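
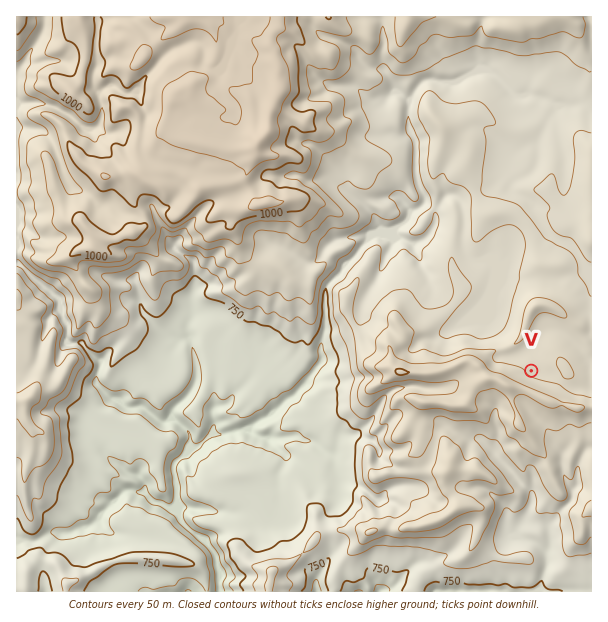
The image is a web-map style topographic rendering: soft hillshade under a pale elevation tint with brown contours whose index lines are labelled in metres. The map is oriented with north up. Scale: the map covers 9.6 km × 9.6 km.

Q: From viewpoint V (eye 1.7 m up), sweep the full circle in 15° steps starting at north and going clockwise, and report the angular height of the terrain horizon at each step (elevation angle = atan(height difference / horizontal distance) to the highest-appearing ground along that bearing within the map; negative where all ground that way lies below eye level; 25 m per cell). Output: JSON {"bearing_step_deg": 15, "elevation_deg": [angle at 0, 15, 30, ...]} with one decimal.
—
{"bearing_step_deg": 15, "elevation_deg": [1.5, 1.0, 0.3, -0.2, 0.2, 0.5, 0.6, 0.2, 2.0, 4.1, 7.0, 9.0, 10.4, 11.1, 11.3, 11.1, 10.8, 8.7, 5.2, 2.8, 1.6, 1.7, 0.9, 0.6]}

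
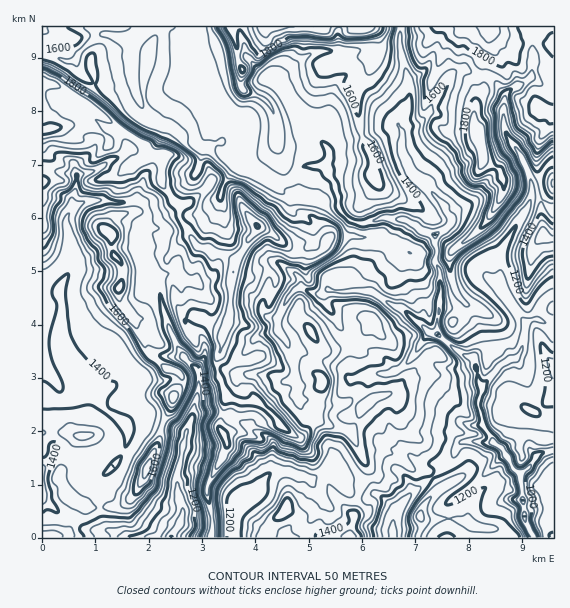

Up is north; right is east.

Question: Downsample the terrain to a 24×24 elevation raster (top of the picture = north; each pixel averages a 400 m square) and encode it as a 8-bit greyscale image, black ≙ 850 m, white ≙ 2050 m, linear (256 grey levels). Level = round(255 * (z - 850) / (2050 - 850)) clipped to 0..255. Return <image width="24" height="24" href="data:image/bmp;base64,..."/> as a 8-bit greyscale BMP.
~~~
<image width="24" height="24" href="data:image/bmp;base64,Qk12BgAAAAAAADYEAAAoAAAAGAAAABgAAAABAAgAAAAAAEACAAATCwAAEwsAAAABAAAAAAAAAAAAAAEBAQACAgIAAwMDAAQEBAAFBQUABgYGAAcHBwAICAgACQkJAAoKCgALCwsADAwMAA0NDQAODg4ADw8PABAQEAAREREAEhISABMTEwAUFBQAFRUVABYWFgAXFxcAGBgYABkZGQAaGhoAGxsbABwcHAAdHR0AHh4eAB8fHwAgICAAISEhACIiIgAjIyMAJCQkACUlJQAmJiYAJycnACgoKAApKSkAKioqACsrKwAsLCwALS0tAC4uLgAvLy8AMDAwADExMQAyMjIAMzMzADQ0NAA1NTUANjY2ADc3NwA4ODgAOTk5ADo6OgA7OzsAPDw8AD09PQA+Pj4APz8/AEBAQABBQUEAQkJCAENDQwBEREQARUVFAEZGRgBHR0cASEhIAElJSQBKSkoAS0tLAExMTABNTU0ATk5OAE9PTwBQUFAAUVFRAFJSUgBTU1MAVFRUAFVVVQBWVlYAV1dXAFhYWABZWVkAWlpaAFtbWwBcXFwAXV1dAF5eXgBfX18AYGBgAGFhYQBiYmIAY2NjAGRkZABlZWUAZmZmAGdnZwBoaGgAaWlpAGpqagBra2sAbGxsAG1tbQBubm4Ab29vAHBwcABxcXEAcnJyAHNzcwB0dHQAdXV1AHZ2dgB3d3cAeHh4AHl5eQB6enoAe3t7AHx8fAB9fX0Afn5+AH9/fwCAgIAAgYGBAIKCggCDg4MAhISEAIWFhQCGhoYAh4eHAIiIiACJiYkAioqKAIuLiwCMjIwAjY2NAI6OjgCPj48AkJCQAJGRkQCSkpIAk5OTAJSUlACVlZUAlpaWAJeXlwCYmJgAmZmZAJqamgCbm5sAnJycAJ2dnQCenp4An5+fAKCgoAChoaEAoqKiAKOjowCkpKQApaWlAKampgCnp6cAqKioAKmpqQCqqqoAq6urAKysrACtra0Arq6uAK+vrwCwsLAAsbGxALKysgCzs7MAtLS0ALW1tQC2trYAt7e3ALi4uAC5ubkAurq6ALu7uwC8vLwAvb29AL6+vgC/v78AwMDAAMHBwQDCwsIAw8PDAMTExADFxcUAxsbGAMfHxwDIyMgAycnJAMrKygDLy8sAzMzMAM3NzQDOzs4Az8/PANDQ0ADR0dEA0tLSANPT0wDU1NQA1dXVANbW1gDX19cA2NjYANnZ2QDa2toA29vbANzc3ADd3d0A3t7eAN/f3wDg4OAA4eHhAOLi4gDj4+MA5OTkAOXl5QDm5uYA5+fnAOjo6ADp6ekA6urqAOvr6wDs7OwA7e3tAO7u7gDv7+8A8PDwAPHx8QDy8vIA8/PzAPT09AD19fUA9vb2APf39wD4+PgA+fn5APr6+gD7+/sA/Pz8AP39/QD+/v4A////AIR8bGJWPC9yY1FsbG5xeE4uWVRSVVAqPXWCfoN+TzR5XkdXdGVha1g2UFVOTEAcP3l+d32gbT+Lb0xLW1ddX15RQ1NSSEEiQ3d6eHaYikh4r3RYXmxcZmxZU0lIRSghMXmDgXd8j0tuwaWQpJptem1iXlA+LSI2NXp9e3V2hmNwvbfAuZuLgHZuZ1JBKD9ERXR0dHZ6l5p2xMm9m5ePfn97a1dKKUJHSnZzdHZ5lKSJxrqnlpuTdnFwbF9JJzU9SnV0dnmLo4yl0cG3lJeRgHx1YWE+MTIyS3V2e4KnqKvF3cSjjZyNhYp+W0RVSUQ2QHd3hKO1pL/L2caZj5N7hYZjUU5mYU87O3Z6lL+qpbe61cOnjXxnaGRqaFVmUD9TRHt4kb2qp7G919Cwm5NvanF9fWNhQkJoYo58ocGnrb3T09u8vLSmgICFhGuBWUlvgp+IvsGorcXBud3ftaeog3x0ZGFwkmlbg6mJoKyptsu4rdizkI+Bgod6dGdpiaRgar+jt8G6zLu0p6CCfn94iJ6NbGmCo8GDdMW1w8/V17udiHp/gXh0hp96a3ibzr14e93b2dnTv56DfnqHh3p3iJJwdpK01paFqfLn4cydjoh8eXmIhHl7j4RvfKC70Y+wyOjhx5uLhX95e46OfYOFnI96g562xp28yd2yn5GKg315hqt/fpOcpKSLiamuvbmzwZ+XnY6Kh3x7kLyojJijqK2Wo7S6x8/GxKegkYqFhnx9qM3lzsnJzMidsMbS3dvJxw=="/>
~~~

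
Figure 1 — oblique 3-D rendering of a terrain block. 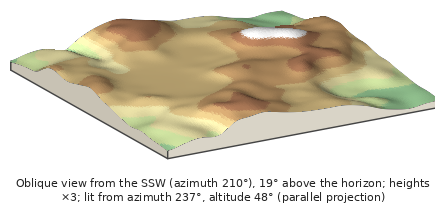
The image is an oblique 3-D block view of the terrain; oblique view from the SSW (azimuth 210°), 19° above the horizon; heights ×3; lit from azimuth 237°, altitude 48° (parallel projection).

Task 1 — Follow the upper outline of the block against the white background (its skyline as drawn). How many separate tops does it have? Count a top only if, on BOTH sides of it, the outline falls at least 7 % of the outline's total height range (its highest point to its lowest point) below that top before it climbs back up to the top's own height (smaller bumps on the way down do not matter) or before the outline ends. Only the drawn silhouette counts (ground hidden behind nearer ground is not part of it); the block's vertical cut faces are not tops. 1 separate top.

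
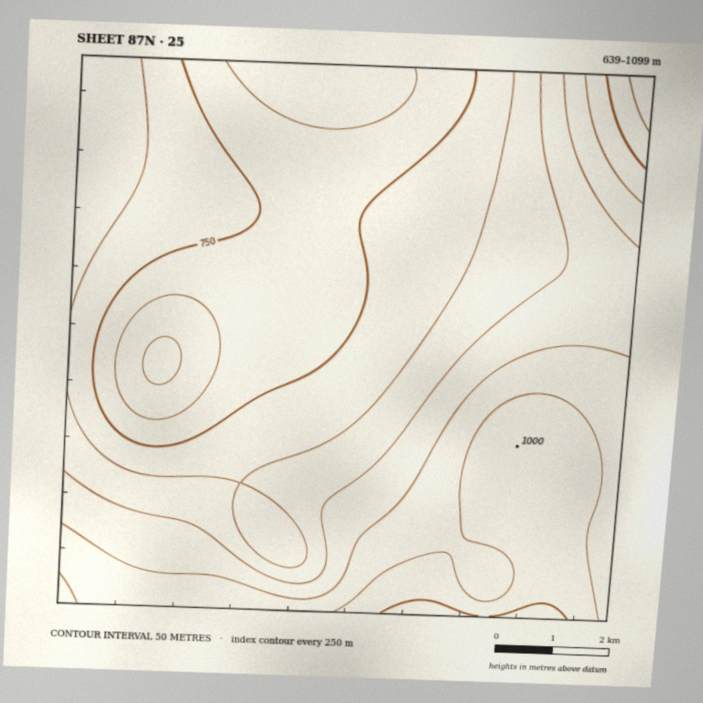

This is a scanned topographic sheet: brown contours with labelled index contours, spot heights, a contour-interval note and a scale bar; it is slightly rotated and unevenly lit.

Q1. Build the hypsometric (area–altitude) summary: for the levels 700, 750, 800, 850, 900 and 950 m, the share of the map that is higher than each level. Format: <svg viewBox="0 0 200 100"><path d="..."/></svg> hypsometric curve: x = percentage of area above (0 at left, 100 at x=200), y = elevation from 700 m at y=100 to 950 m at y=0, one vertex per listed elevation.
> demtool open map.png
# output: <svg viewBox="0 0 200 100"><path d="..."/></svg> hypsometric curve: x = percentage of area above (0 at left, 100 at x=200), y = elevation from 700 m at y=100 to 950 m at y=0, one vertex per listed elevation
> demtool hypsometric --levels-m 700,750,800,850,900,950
<svg viewBox="0 0 200 100"><path d="M188 100l-36-20-43-20-33-20-25-20-26-20"/></svg>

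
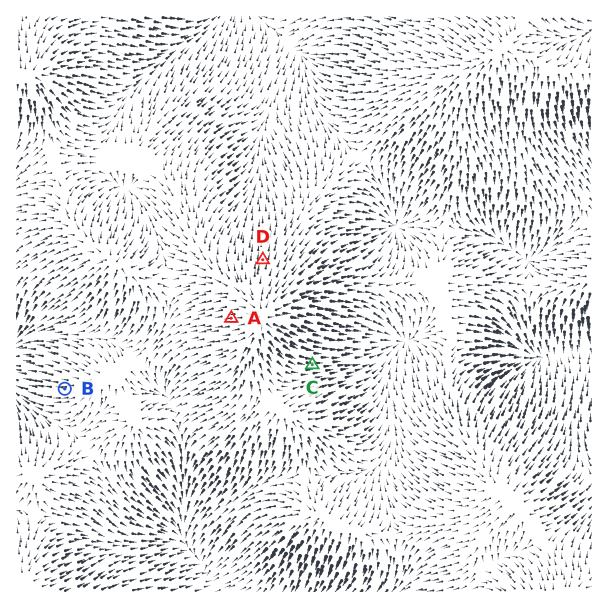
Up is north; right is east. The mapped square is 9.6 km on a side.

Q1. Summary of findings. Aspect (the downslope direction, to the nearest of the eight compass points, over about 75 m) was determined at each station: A W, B W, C E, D N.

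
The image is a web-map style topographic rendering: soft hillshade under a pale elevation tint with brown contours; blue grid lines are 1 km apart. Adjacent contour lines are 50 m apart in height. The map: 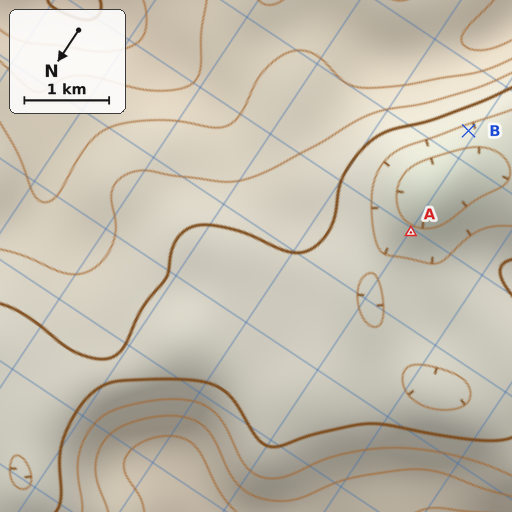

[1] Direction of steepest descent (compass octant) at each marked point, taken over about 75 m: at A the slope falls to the S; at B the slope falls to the NW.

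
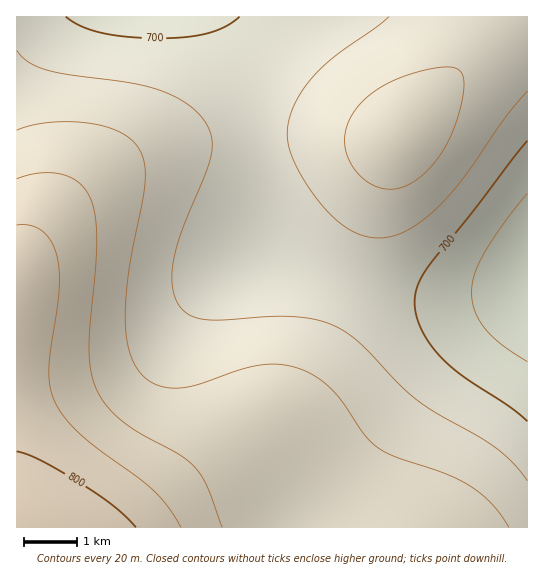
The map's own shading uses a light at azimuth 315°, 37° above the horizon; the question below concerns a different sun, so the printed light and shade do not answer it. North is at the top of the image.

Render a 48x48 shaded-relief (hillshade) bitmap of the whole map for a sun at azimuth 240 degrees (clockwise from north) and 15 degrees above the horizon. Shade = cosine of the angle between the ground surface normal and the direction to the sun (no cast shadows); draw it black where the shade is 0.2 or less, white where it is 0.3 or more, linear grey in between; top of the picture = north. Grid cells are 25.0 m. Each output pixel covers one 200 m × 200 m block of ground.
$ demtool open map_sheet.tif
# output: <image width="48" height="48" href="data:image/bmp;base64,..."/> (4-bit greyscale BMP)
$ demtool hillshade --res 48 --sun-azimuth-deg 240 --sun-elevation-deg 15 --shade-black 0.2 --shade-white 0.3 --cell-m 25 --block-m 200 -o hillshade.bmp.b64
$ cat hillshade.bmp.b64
<image width="48" height="48" href="data:image/bmp;base64,Qk32BAAAAAAAAHYAAAAoAAAAMAAAADAAAAABAAQAAAAAAIAEAAATCwAAEwsAABAAAAAAAAAAAAAAABEREQAiIiIAMzMzAERERABVVVUAZmZmAHd3dwCIiIgAmZmZAKqqqgC7u7sAzMzMAN3d3QDu7u4A////AIiId3ZmVVVFVVVmd4iZmqqpmZiId3dmVYiHd2ZlVVVVVVZneImZmaqZmZiId3ZmVYh3dmZVVVVVVWZ3eImZmZmZmYiHd3ZmVYd3ZmVVVVVVZmd3iJmZmZmZmIiHd2ZlVXd2ZlVVVVVWZnd4iJmZmZmZiIh3dmZlVXd2ZlVVVVVmZ3eIiZmZmZmIiId3dmZlVXdmZVVVVVZmd3iImZmZmYiIh3d3ZmZlVXdmVVVVVWZnd4iJmZmZiIiHd3d2ZmZVVXdmVVVVVWZ3eIiZmZmIiIh3d3dmZmZVVXdmVVVVVmZ3iImZmZiIiHd3d2ZmZmZlVXdmVVVVVmd4iImZmYiId3d2ZmZmZmZlVXdmVVVVZmd4iJmZmIiHd3ZmZmZmZmZmZndmVVVVZnd4iJmZiIh3d2ZmZmZmZmZmZndmZVVVZnd4iIiIiId3ZmZmZmZmZmZmZndmZVVVZnd4iIiIiHd3ZmZmZmZmZmZmZndmZVVVZnd4iIiIiHd2ZmZmZmZmZmZmZndmZVVVZnd4iIiIh3d2ZmZmZmZmZmZmZndmZVVVZmd3iIiIh3d3ZmZmZmZmZmZmZ3dmZVVVZmd3eIiId3d3d3dmZmZmZmZmd3dmVVVVVmd3d4iId3d3d3d3d2ZmZmZnd3dmVVVVVmZ3d3iId3d3d3d3d3dmZmZnd3dmVVVVVmZ3d3eIiIiIiIiId3d2ZmZ3d3dmVVVVVmZ3d3eIiIiIiIiIiHd3d3d3d3dmVVVVVmZ3d3iIiIiZmZmZiId3d3d3eHdmVVVVVmZ3d3iIiJmZmqqZmYh3d3d3eHdmVVVVVmZ3d3iIiZmqqqqqmZiHd3d3eHdmZVVVZmZ3d4iImZqqu7uqqZiHd3d3eHdmZlVWZmZ3d4iJmaq7u7u6qpiId3d3eHd2ZmZmZmZ3d4iJmqq7u7u7qpmId3d3d3d2ZmZmZmZ3d4iJmqu7zMy7upmId3d3d3d3ZmZmZmd3d4iJmqu8zMzLupmId3d3d4d3dmZmZmd3d4iJmru8zMzLupmId3d3d4h3d3ZmZmd3d4iJmrvMzMzLupmHd3d3d4h3d3d3Z3d3d4iJmrvMzMy7qpiHd3d3d4iHd3d3d3d3d4iJmru8zMy7qpiHd3d3d4iHd3d3d3d3d3iJmqu7zMu7qZiHd3d3d4iHd3d3d2Z3d3iJmqu7u7u6qZh3d3d3d4iHd3d3dmZ3d3iImaq7u7uqmYh3d3d3d4iHd3d3dmZ3d3iImaqru6qqmYh3d3d3d4h3d3d3d2d3d3iImaqqqqqpmYiHd3d3d4d3d3d3d3d3d3iImZqqqqqZmYiId3d3eHd3d3d3d3d3d4iImZqqqqmZmYiIiIiIiHd3d3d3d3d3d4iImZmqqZmZmYiIiIiIiHd3d3d3d3d3eIiJmZmZmZmZmZiIiIiIiHd3d3d3d3d3iIiJmZmZmZmZmZmZmYiIiGZmZ3d3d3d4iIiZmZmZmZmZmZmZmZmIiGZmZnd3d3eIiImZmZmZmZmZmZmZmZmYiGZmZnd3d3iIiJmZmZmZmZmZmZmZmZmYiA=="/>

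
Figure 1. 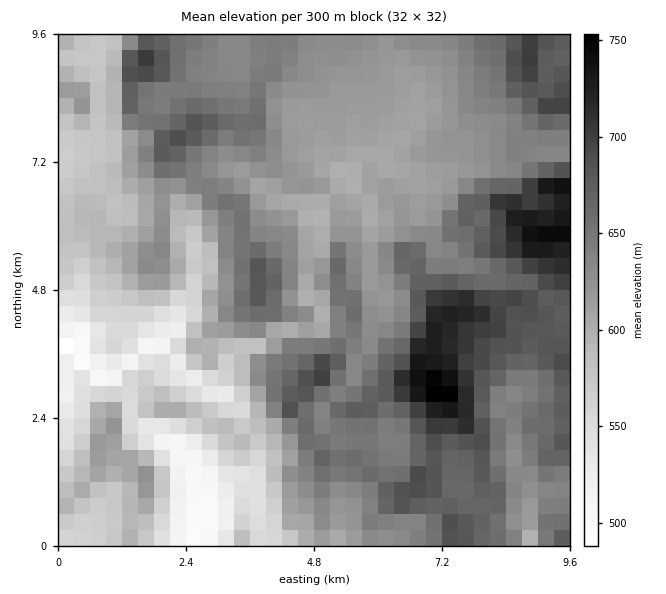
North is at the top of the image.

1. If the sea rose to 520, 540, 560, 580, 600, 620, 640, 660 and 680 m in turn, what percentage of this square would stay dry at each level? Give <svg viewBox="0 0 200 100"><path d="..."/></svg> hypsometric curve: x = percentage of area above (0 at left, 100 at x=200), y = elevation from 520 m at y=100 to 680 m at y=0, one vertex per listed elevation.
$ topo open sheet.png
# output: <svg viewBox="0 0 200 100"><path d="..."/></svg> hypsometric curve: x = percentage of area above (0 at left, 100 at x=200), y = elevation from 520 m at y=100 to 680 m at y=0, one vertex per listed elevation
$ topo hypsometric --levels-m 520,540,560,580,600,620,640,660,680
<svg viewBox="0 0 200 100"><path d="M193 100l-5-12-9-13-15-13-17-12-30-12-37-13-31-13-22-12"/></svg>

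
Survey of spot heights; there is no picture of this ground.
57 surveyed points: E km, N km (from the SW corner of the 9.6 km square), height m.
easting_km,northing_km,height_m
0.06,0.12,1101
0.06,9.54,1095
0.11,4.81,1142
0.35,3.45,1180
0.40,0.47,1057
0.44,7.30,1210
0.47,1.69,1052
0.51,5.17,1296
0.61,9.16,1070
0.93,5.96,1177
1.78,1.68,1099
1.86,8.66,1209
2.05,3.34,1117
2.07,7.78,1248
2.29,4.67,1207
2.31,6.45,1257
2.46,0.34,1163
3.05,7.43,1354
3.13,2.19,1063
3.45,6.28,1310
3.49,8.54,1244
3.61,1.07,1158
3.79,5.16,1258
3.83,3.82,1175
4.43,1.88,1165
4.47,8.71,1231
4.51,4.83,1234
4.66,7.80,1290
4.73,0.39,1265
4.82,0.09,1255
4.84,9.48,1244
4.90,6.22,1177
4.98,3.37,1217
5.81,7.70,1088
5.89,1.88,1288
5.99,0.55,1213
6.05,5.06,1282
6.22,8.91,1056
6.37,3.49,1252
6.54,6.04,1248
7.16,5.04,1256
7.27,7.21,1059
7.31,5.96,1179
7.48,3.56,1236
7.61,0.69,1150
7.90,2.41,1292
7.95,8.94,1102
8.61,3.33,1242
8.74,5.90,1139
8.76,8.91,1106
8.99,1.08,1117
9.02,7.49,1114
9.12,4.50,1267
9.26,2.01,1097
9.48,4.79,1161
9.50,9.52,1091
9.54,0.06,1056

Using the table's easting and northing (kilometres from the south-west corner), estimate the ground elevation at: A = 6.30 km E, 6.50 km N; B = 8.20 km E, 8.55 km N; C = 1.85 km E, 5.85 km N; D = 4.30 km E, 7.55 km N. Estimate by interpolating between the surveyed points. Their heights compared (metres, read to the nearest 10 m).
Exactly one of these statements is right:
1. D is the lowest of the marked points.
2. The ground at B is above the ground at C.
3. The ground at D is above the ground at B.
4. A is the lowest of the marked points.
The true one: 3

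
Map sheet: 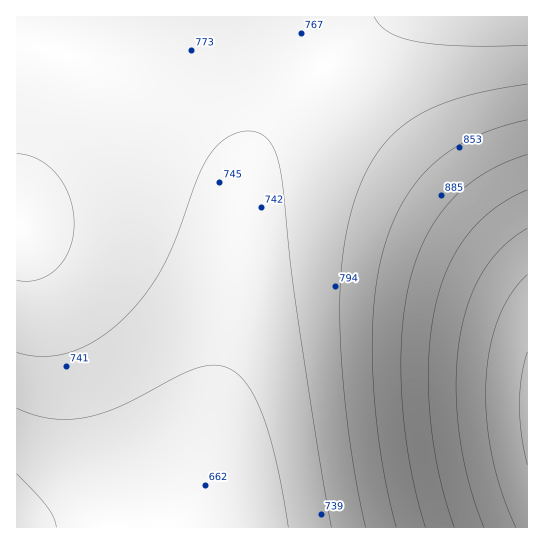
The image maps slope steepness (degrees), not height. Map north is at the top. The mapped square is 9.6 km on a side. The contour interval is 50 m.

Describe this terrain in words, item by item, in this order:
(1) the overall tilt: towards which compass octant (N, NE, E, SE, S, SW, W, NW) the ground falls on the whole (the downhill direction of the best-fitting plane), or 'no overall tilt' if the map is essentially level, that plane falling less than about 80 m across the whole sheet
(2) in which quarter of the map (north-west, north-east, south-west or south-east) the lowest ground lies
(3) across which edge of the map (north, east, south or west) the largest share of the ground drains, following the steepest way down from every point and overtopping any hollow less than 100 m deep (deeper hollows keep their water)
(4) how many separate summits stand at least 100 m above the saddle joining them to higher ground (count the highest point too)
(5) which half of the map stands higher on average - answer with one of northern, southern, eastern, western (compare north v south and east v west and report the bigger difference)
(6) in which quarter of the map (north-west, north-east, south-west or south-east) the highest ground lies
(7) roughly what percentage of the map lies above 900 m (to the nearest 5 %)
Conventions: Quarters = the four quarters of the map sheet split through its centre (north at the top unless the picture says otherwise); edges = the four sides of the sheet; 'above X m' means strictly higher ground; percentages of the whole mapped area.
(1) Overall the map slopes down towards the west.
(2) The lowest point lies in the south-west quarter of the map.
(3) Drainage is mainly to the south: more ground falls towards that edge than towards any other.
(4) There is 1 summit with 100 m or more of prominence.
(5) Taken as a whole, the eastern half is higher than the western.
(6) The highest ground is in the south-east quarter.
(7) About 15 % of the map lies above 900 m.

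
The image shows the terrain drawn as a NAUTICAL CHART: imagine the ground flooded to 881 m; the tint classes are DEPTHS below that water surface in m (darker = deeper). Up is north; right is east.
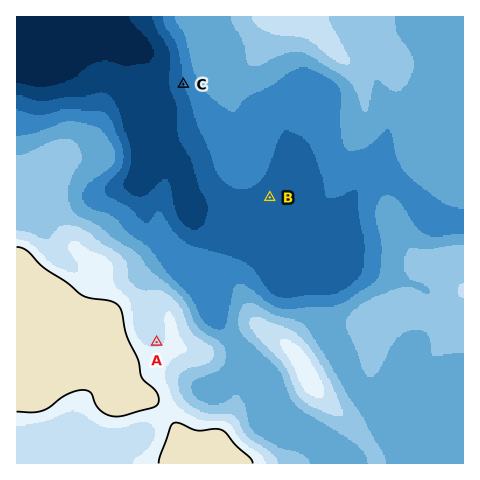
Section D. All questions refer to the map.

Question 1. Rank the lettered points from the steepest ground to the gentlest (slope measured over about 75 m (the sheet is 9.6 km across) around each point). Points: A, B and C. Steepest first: C A B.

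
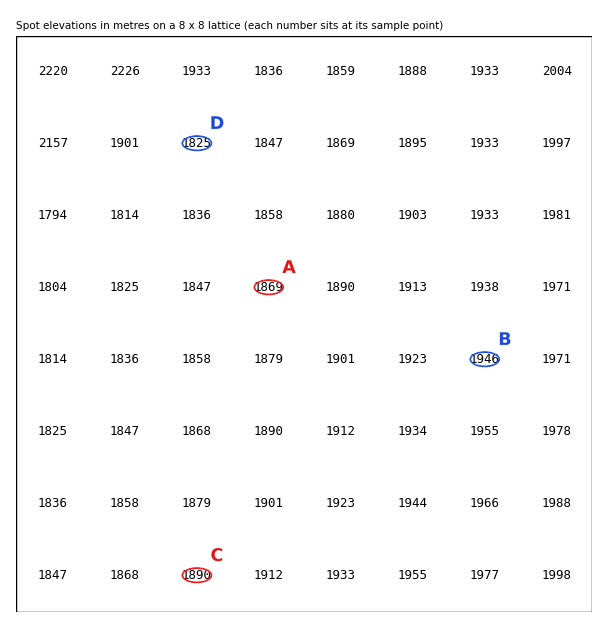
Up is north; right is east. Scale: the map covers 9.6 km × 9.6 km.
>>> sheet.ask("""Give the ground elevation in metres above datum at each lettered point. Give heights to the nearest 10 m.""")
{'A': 1870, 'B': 1950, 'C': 1890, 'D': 1830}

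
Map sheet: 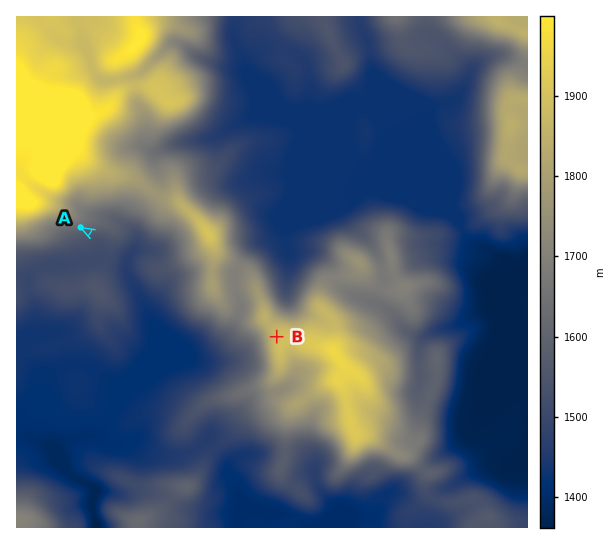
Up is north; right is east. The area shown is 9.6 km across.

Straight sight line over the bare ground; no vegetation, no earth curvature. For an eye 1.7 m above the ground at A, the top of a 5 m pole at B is in view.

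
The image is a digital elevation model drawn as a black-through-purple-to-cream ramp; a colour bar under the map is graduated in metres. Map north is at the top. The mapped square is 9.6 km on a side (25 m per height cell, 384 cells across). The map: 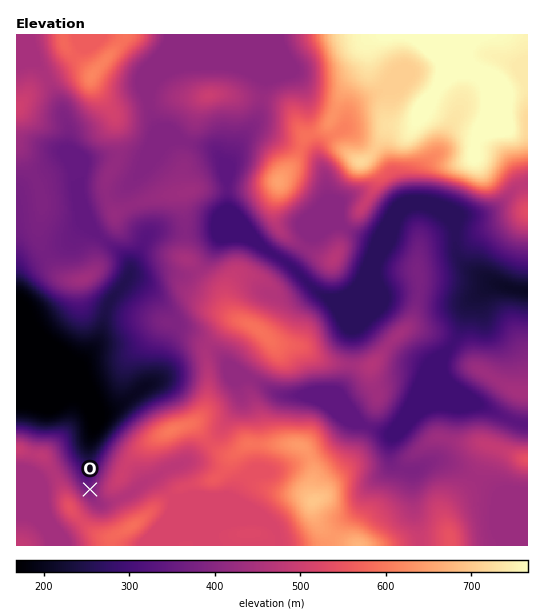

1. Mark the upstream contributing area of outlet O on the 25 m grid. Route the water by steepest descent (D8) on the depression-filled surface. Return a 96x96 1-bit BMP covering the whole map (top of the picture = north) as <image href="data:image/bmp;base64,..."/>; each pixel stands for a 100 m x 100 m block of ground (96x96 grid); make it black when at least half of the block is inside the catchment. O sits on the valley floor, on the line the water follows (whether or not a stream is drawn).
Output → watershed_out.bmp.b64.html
<image width="96" height="96" href="data:image/bmp;base64,Qk2+BAAAAAAAAD4AAAAoAAAAYAAAAGAAAAABAAEAAAAAAIAEAAATCwAAEwsAAAIAAAAAAAAA////AAAAAAAAAD///////AAAAAAAAD//////8AAAAAAAA///////4AAAAAAAB///////gAAAAAAAD///////gAAAAAAAH///////AAAAAAAAH///////AAAAAAAAD///////AAAAAAAAB///////AAAAAAAAA///////AAAAAAAAAH//////AAAAAAAAAD//////AAAAAAAAAB//////AAAAAAAAAA//////AAAAAAAAAA//////AAAAAAAAAAf////+AAAAAAAAAAP////+AAAAAAAAAAH//H/+AAAAAAAAAAD/+D/8AAAAAAAAAAB/8AAAAAAAAAAAAAA/4AAAAAAAAAAAAAAHwAAAAAAAAAAAAAABgAAAAAAAAAAAAAAAAAAAAAAAAAAAAAAAAAAAAAAAAAAAAAAAAAAAAAAAAAAAAAAAAAAAAAAAAAAAAAAAAAAAAAAAAAAAAAAAAAAAAAAAAAAAAAAAAAAAAAAAAAAAAAAAAAAAAAAAAAAAAAAAAAAAAAAAAAAAAAAAAAAAAAAAAAAAAAAAAAAAAAAAAAAAAAAAAAAAAAAAAAAAAAAAAAAAAAAAAAAAAAAAAAAAAAAAAAAAAAAAAAAAAAAAAAAAAAAAAAAAAAAAAAAAAAAAAAAAAAAAAAAAAAAAAAAAAAAAAAAAAAAAAAAAAAAAAAAAAAAAAAAAAAAAAAAAAAAAAAAAAAAAAAAAAAAAAAAAAAAAAAAAAAAAAAAAAAAAAAAAAAAAAAAAAAAAAAAAAAAAAAAAAAAAAAAAAAAAAAAAAAAAAAAAAAAAAAAAAAAAAAAAAAAAAAAAAAAAAAAAAAAAAAAAAAAAAAAAAAAAAAAAAAAAAAAAAAAAAAAAAAAAAAAAAAAAAAAAAAAAAAAAAAAAAAAAAAAAAAAAAAAAAAAAAAAAAAAAAAAAAAAAAAAAAAAAAAAAAAAAAAAAAAAAAAAAAAAAAAAAAAAAAAAAAAAAAAAAAAAAAAAAAAAAAAAAAAAAAAAAAAAAAAAAAAAAAAAAAAAAAAAAAAAAAAAAAAAAAAAAAAAAAAAAAAAAAAAAAAAAAAAAAAAAAAAAAAAAAAAAAAAAAAAAAAAAAAAAAAAAAAAAAAAAAAAAAAAAAAAAAAAAAAAAAAAAAAAAAAAAAAAAAAAAAAAAAAAAAAAAAAAAAAAAAAAAAAAAAAAAAAAAAAAAAAAAAAAAAAAAAAAAAAAAAAAAAAAAAAAAAAAAAAAAAAAAAAAAAAAAAAAAAAAAAAAAAAAAAAAAAAAAAAAAAAAAAAAAAAAAAAAAAAAAAAAAAAAAAAAAAAAAAAAAAAAAAAAAAAAAAAAAAAAAAAAAAAAAAAAAAAAAAAAAAAAAAAAAAAAAAAAAAAAAAAAAAAAAAAAAAAAAAAAAAAAAAAAAAAAAAAAAAAAAAAAAAAAAAAAAAAAAAAAAAAAAAAAAAAAAAAAAAAAAAAAAAAAAAAAAAAAAAAAAAAAAAAAAAAAAAAAAAAAAAAAAAAAAAAAAAAAAAAAAAAAAAAAAAAAAAAAAAAAAAAAAAAAAAAA="/>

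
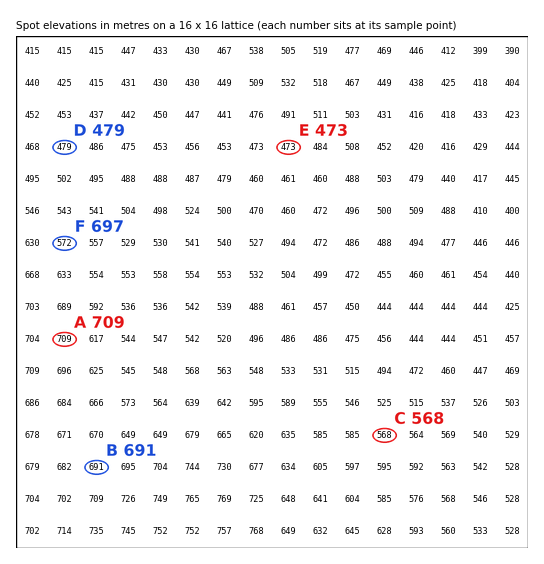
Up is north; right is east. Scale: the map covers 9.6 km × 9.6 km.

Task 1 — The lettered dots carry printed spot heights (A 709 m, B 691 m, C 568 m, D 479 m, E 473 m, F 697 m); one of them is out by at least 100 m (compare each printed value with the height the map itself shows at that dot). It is F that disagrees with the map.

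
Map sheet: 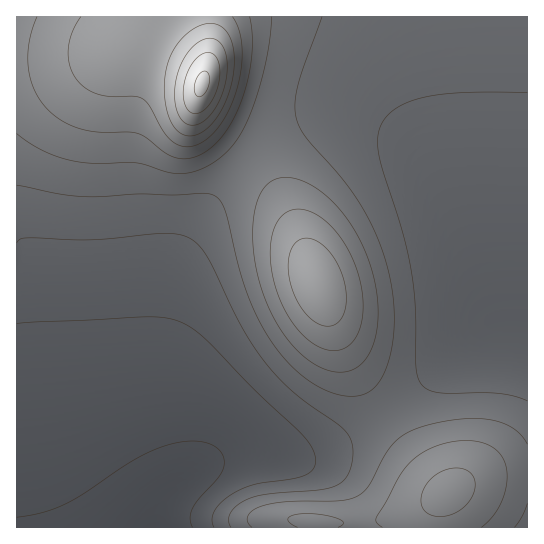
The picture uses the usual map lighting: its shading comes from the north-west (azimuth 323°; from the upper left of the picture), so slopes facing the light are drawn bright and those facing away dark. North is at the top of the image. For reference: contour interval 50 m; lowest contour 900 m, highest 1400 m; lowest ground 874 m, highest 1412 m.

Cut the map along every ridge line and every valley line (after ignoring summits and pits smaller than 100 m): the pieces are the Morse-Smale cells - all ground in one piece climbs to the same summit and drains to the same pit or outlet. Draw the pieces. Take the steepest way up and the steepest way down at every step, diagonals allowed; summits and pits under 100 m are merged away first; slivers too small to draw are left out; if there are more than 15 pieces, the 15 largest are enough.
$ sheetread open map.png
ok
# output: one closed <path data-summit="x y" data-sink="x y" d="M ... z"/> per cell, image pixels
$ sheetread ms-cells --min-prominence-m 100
<path data-summit="202 85" data-sink="158 527" d="M527 16l-511 1 1 511 140-1 4-18 18-24 0-16-11-40-7-47 0-35 3-26 5-30 10-30 17-35 41-55 34-32 27-15 28-8 23-1 25 5 23 13 20 21 28 43 26 53 22 65 6 6 29 0z"/><path data-summit="318 283" data-sink="158 527" d="M349 115l-23 1-21 5-26 12-14 11-28 27-18 23-23 32-15 28-14 49-6 44 2 50 5 32 11 40-1 19 28-23 20-10 27-3 24 5 22 0 19-5 27-12 56-36 28-24 49-51 8-5 13-3-6-6-30-84-18-34-20-32-8-12-30-26-17-8z"/><path data-summit="449 491" data-sink="158 527" d="M527 321l-33 0-8 3-8 5-49 51-28 24-44 29-32 16-26 8-22 0-24-5-15 0-24 8-33 25-14 14-6 10-4 18 370 1z"/>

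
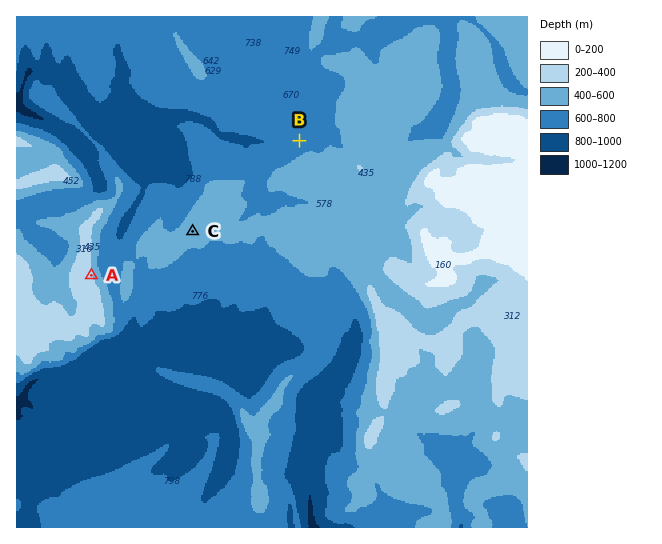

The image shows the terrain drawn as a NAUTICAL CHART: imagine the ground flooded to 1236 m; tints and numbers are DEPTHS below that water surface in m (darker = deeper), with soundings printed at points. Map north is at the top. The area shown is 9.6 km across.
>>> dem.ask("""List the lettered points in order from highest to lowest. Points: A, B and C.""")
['A', 'C', 'B']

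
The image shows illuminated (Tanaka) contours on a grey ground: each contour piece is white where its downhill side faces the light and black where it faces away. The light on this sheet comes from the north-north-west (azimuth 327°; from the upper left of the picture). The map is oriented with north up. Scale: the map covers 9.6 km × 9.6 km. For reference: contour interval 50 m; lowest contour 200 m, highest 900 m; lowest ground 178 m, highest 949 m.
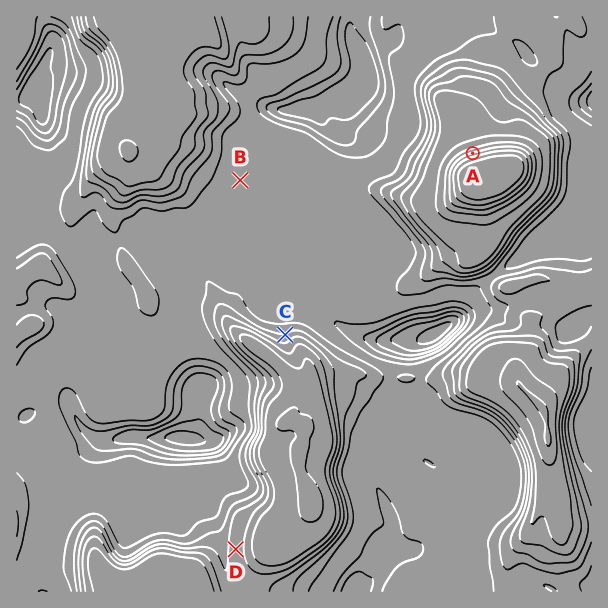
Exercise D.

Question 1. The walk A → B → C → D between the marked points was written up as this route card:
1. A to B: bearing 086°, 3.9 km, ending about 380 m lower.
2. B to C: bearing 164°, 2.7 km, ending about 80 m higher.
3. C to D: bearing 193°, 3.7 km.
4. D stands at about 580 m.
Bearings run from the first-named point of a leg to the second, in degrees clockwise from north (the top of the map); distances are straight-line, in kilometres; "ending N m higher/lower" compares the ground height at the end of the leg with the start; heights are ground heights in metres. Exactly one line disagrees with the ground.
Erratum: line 1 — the bearing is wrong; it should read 263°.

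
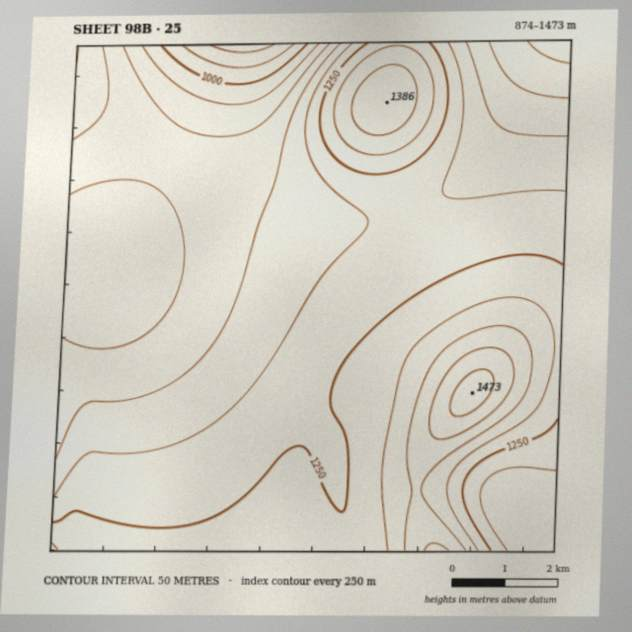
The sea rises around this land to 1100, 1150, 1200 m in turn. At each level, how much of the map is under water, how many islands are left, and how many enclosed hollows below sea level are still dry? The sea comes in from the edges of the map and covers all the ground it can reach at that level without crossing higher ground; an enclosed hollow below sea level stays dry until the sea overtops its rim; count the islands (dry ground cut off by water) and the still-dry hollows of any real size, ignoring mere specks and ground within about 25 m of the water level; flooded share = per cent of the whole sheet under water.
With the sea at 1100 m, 14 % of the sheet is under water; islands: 0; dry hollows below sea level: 0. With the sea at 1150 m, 30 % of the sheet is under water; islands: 0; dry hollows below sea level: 0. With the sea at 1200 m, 48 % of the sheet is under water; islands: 0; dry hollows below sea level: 0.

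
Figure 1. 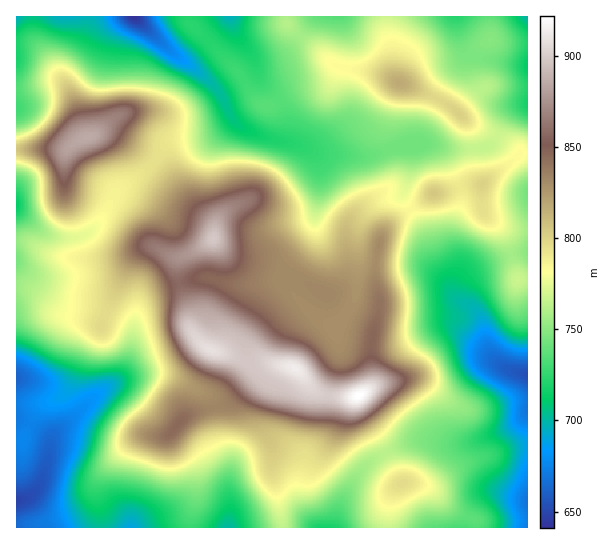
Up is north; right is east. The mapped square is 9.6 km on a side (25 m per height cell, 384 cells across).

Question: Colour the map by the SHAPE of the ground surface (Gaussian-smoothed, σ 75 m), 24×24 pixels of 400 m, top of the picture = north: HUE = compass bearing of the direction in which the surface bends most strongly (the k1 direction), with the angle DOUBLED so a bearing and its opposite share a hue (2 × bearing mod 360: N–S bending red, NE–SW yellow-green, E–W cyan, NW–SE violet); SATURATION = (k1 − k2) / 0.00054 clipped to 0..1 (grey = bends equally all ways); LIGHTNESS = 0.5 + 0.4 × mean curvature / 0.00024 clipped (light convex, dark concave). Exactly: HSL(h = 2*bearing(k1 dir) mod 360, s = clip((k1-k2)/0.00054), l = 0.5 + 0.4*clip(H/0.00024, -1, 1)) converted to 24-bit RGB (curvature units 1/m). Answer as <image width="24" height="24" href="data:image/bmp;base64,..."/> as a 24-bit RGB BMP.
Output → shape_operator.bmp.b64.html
<image width="24" height="24" href="data:image/bmp;base64,Qk32BgAAAAAAADYAAAAoAAAAGAAAABgAAAABABgAAAAAAMAGAAATCwAAEwsAAAAAAAAAAAAAkoTHpVrGn2KctbWBo5d+QEpzaohlnpN3xa6FRFZ6NjZvn4Jf4/KWZiZAQYyKN16guaGewK2MimhbdW1TUcSeqNPft67aVUDDSH4wQD96vXGvzbiSg1BMZ05SeXZKWJdBvMRySEN9QCJdr8d2y9J3uWyyVaJ+HWRwfnmu06WxuYjBjcnVesCkQm42i1YyZlFLmriBIU9mWH2j7o+4wlZ5c11klI5facBIcbFaRD56IDR5zuC7q3mIhnCnyImPJnRpJYZsnMezyMngjITFxU6kp1KTkp1nT3aQwbuULktwPHdqbDud+avTzHLDm6HJrdyiPX6FmlSRIktandVvm4Z4bVR3zWNgqYhDF1EiI5kRgoowfUo3h3xUdGS2yLnWZD++vJB9SUV1QIF1H2WKsZXb6Nnyt6nn99ThbDyWdkZ1TaqSbq81WCkUYEUVXmoh7oc8K5kiIYosNlw6fXlck2xTe540OZgkOz+KqHWQsX6vT5ZyE19KIoxixXl21luNzrOdxYHglm7bvyyNoiIzWIjTqcDgeojk9c737N2/MXZHHlItPHNRc7i40t3njZDUNE19kmVbn01QuFpMRmopBywLIjoUv6ZB2ohkfC0dRR8Wvzt+wensbnfGkNW5c8//vcL//8z75Mz/lpDzOfTqS/jdZ628ukC0vki/WkUreFkqkHk7u2I6IG0pF1c9UHEplCQI2EkaYuTKde/WbIK3rsbs1PfpGSdXGiES7vch145Ry6Dr3MzvRj59OiMhUSEaeUwYXlF9iaumfoeytanPt9fdD0yRTSyBz1+O0Pvnorvfa4ewduO9M7VvykIaaxxMSVNl5eBbZKYdKYQjpFc7lh9aYztZcyNdzaxhbW/OpMDOfJXGnbrIypOXHSluEw931fbWmtOPb6eYjca8mktOZkQ8e01Cf2JoWXOCy7aF48uNNXRESC5NmEd9hESggCqR3ujKaKOghaScjHOMi39zwn5zMjFxHUNfnft1vriOeriCd0BAh1BSgWJxgWl2jYmBY4OHo6li8/LYZGO3Mi15fFF5byVxel631d+hpaGBe2VaiItof2x8t2VpgTtxM3Bsm/o1S2MYcEQTbnw5dX5hfWx+fpudfYamhnOZbb5iyu2TfjmCZCxoaVF9RkWZb6G25uTXnWdPepi0hJu4Xl+rqle/12q9XtXZv7HszzWreM1gQcu7ZnGRdKGbbb63fEacpHJ1y3RZ8eddKBkweE1gUGtlWEJKT684pNZYpcTTlTEqiJAeMW9LRF+exr/hvuHmRzGC5YDY6/HaOkWEWIuLerqIRWeKeS2Etr1zcVfH+dnSLx1kgmFtcD1rhVxOZtdhY7tniQ448QATqetyJItyKn9cR586tEw2dUR4WrqN9cK4ozR1UJQ/X7FAJ2F0Ljmf2rKpLp1u6YKC8QbnkVlbOmmep9HZqd7EWXipERo/7rK07frRMWGXSXV8THNdbYxqgaelY8isq3a56bfv4dzvkMnbLTSuHjxhw5aO1Ia+m4lEYiC56tzvSVXZj8JvrcNbPVBHESIak9YP//y/HCATOVUrOHs9SYpka8NrTaqSWXCVnsG24tTXy2G9ah5iOmBfTZc6i5NL05GwKmmuxsGNsFDIoKfL7p7OmUOIx8b/zOr/+9DY3GLZMsWPLMOHO41+icdNMW0wKYpLarVHjEsgcwsPfzdNem1hfH1Ma309ZYksZ2w8YmcxdGIodIUnglk9577PFzCU5nfo9NPi69jz7a3qTJlKMVpNlLhZV6VbLn9ZORUNZjYQioVHfHJhe31edo5+jn96kn1ebmtKTywxwJA6XOV6NdPXnNm8FCIREygL3/aEgpzc7sz/5879fID/s8rinrfMQhNmnDOFoca9eWeflFWFr69uTHRRejs9pl4reHs5O6W80PvuhJzYY4AuVGEmeDm1N7qUsf+kGnVPRYsp3104zlSntKfEuiOTQQMzcc10dGGalFqHdWWbw5uVeFKUVUat0NXn0Ofze/P5U322ti18yZuqUW+yOj99u+fLyem1Ui5TTWA2hZQ6d8RbVRAUMwANacl/h8Wkaz95l4Z0cFaCpcaae5HSZIvUotO0v6KIfWlLUT5JeYlVwKBNemJBZr2kb+N6sFFAfklkaZyNg86tZwgrQAAQbtaNhNOriz+KgUNikaZhS8W8ptS/a0uTi09YqrBgp511moqsTTudqG2Vs6WOe323u9CDiIpGe0pJp5FqOdk7MQgkZQA1vejWp9fBWI2aYiWbqZTHydvVTb+ie39UXTxvqqaJoLOZg6J9lX5tRDZ3nYelu8yxZnmi"/>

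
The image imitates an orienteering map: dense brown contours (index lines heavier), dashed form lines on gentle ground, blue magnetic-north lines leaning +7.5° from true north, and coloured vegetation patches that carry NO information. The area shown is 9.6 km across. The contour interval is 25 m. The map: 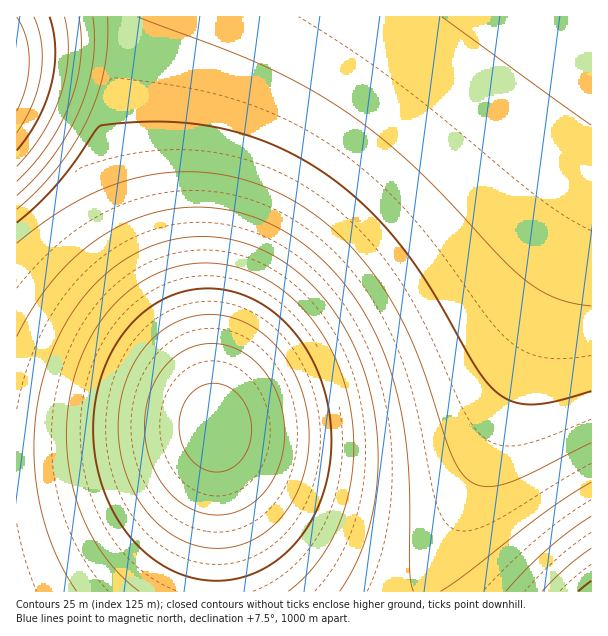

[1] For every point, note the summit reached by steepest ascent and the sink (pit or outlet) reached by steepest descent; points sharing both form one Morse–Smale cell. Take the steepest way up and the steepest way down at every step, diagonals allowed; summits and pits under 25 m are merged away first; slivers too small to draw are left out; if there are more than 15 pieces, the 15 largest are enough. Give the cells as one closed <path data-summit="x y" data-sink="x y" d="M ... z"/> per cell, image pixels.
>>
<path data-summit="216 428" data-sink="591 17" d="M591 16l-477 1 2 25-1 77 9 51 18 55 56 137 18 61 0 169 211-1 1-10 10-21 28-56 34-78 54-135 38-78z"/><path data-summit="216 428" data-sink="17 65" d="M113 16l-97 1 0 574 199 1 2-58-1-111-18-61-56-137-18-55-9-51 1-77z"/><path data-summit="591 591" data-sink="591 17" d="M591 214l-37 77-79 194-43 88-5 14 1 5 164-1z"/>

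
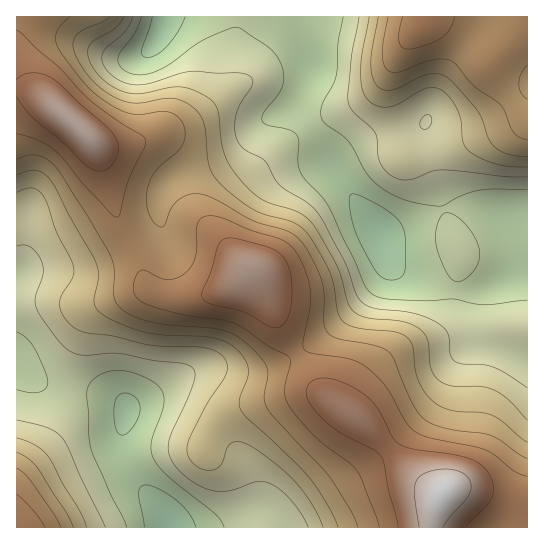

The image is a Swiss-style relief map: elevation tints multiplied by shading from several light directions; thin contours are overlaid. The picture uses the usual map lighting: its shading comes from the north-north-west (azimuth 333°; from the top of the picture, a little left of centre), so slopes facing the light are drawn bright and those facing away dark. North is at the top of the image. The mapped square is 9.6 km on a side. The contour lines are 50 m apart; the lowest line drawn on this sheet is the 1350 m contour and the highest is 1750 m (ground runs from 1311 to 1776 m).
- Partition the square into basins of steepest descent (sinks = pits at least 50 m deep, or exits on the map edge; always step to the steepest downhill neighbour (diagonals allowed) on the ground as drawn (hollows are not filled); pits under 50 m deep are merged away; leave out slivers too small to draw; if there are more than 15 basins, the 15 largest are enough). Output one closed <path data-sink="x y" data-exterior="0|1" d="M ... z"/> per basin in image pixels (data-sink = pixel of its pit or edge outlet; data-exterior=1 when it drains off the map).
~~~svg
<path data-sink="379 233" data-exterior="0" d="M527 16l-288 0-4 25-2 42-14 16-28 21-46 20-30 7-22-4 8 18 16 57 19 36 8 28 5 9 12 5 17 3 28-3 25-11 19-16 6 6 27 56 36 59 12 11 30 19 57 59 23 14 12-5 12 0 40 9 21 10 2-1z"/><path data-sink="169 527" data-exterior="1" d="M22 88l-6 1 1 439 511-1 0-20-11-6-52-13-12 0-10 5-8-2-17-12-57-59-35-23-11-12-32-54-27-56-6-6-19 16-25 11-28 3-17-3-12-5-5-9-8-28-19-36-16-57-6-16-49-46-11-7z"/><path data-sink="166 17" data-exterior="1" d="M238 16l-217 0-5 11 0 60 19 5 11 7 48 44 5 2 16 2 22-4 54-23 28-21 13-13 3-9-2-19z"/>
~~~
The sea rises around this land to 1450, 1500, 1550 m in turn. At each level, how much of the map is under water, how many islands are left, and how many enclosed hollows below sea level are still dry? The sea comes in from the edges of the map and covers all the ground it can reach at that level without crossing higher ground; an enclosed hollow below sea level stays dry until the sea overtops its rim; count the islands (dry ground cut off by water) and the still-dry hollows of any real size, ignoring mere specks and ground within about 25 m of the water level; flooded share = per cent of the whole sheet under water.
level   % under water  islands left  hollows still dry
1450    34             0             0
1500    47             0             0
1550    58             0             0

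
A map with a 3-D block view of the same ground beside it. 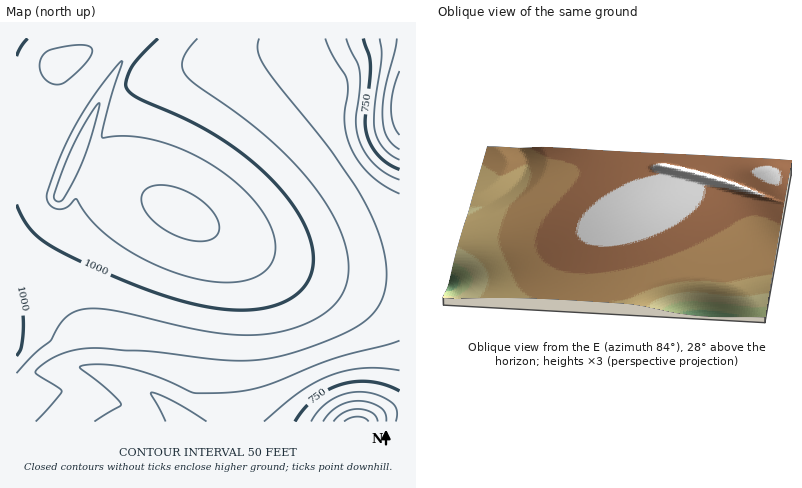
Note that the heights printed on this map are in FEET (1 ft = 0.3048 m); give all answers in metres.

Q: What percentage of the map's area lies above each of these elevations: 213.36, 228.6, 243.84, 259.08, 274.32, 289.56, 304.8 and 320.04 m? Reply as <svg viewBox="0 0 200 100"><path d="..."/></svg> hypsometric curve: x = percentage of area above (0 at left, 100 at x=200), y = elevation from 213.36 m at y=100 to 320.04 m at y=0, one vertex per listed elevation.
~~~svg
<svg viewBox="0 0 200 100"><path d="M194 100l-4-14-6-15-14-14-29-14-35-14-34-15-39-14"/></svg>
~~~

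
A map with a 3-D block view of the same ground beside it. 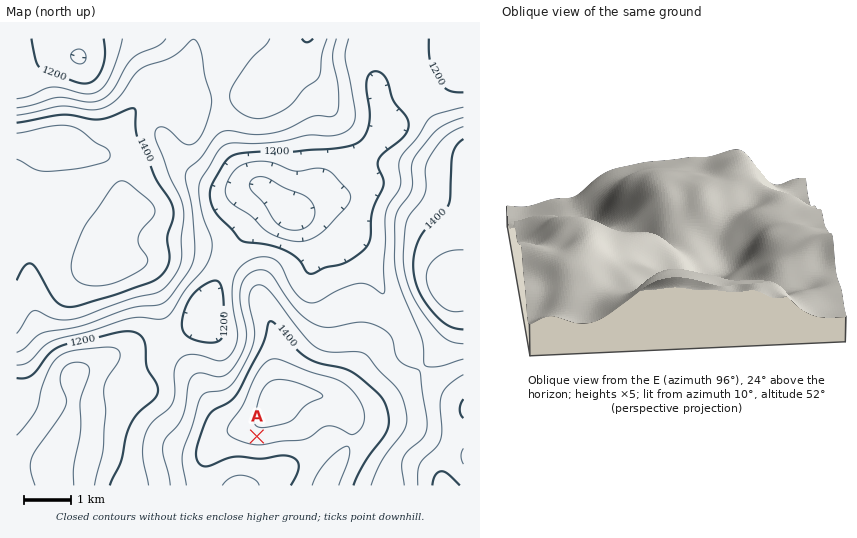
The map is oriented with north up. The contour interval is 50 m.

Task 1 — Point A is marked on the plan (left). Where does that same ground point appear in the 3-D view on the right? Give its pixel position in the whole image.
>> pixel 552 221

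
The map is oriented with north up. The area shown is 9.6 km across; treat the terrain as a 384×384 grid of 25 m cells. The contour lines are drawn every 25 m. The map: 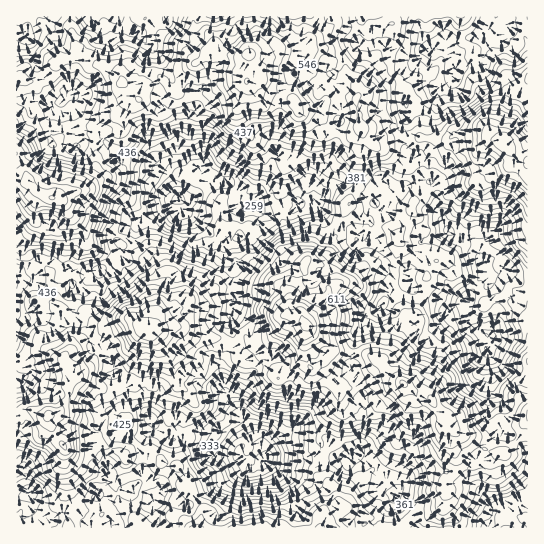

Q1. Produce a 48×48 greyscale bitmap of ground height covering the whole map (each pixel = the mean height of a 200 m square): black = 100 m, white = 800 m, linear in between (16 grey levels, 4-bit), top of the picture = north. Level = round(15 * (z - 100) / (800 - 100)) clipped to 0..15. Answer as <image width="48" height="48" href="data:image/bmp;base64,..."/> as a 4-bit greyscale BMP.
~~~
<image width="48" height="48" href="data:image/bmp;base64,Qk32BAAAAAAAAHYAAAAoAAAAMAAAADAAAAABAAQAAAAAAIAEAAATCwAAEwsAABAAAAAAAAAAAAAAABEREQAiIiIAMzMzAERERABVVVUAZmZmAHd3dwCIiIgAmZmZAKqqqgC7u7sAzMzMAN3d3QDu7u4A////AGZmZmZmZ3Z4iIiIiYiIiId2Z3Z3d2VVVVVmZmZmZmZ3eId3d3d4iId2Zmd4h3ZVVVVWZmVmZmZ3d3ZlZWZneIdmVVZ4iHZlVVVWd2VmZmZnd1REREVmd3dlVVaJmHd2ZVZ4iHZmZmZ3dlQyIzRWZmZlVVZ4mIiIdmaJmIdndmd3ZUMhESNVZlVVVWaImZiYh3eJqYd3h3d3ZDMhESNFZVVVZmeJmZmZmIiauYh3d3ZmVEMiESNFZlVWZ3eKqpmZmJmqqYh3dmZWVUMiIjNFZmZmd4iau6mYiZq7qYd3dlVmZUQzMzRFZ3d3eJmru6mImaq7uod3dlZmdlRDRFVWeIiIiaqru5iIiaqquoh3dmZ3d2VEVmZ3eJiJmru7qph3iYmaqpiId3eIh2VWZ4iIiZmJq7u7qHZniHiZqqmIiIiIh2ZneJmamZmZq8u6mGZWd3iJqqmHiImYiHZ3iZmqqpmaq7qph2VVZ4iaqqmImZqpiHeIiZmrqpmaqqmYdlREZ4iZqpiJmqupmIiImZq7u6mqqZh3dlM0VniJmZiZq8u6qZiJmavMu6mZmYd3ZUMzRneIiIiavMy7qYiImrzdy5iIiHd2VDMzRWd4iIiavMy6qYd4mszdy6h3d3d1VDM0Vmd4h4iKu7u6qYd3m8zMuph2Z3dlREREVWd3d3d4mquqqYd3iry7u5iHZmZlVDREVWZnZmZniZmZmId3iau6q6mHZmZmVEREVWZmZmVmeImYiHdniaqqqqmHZmZmZVRERWZmZmVWZ3iId2ZmeJmqqZiHdmZmZlRERXdnd3dmZnd2ZlVmZ4mqmYd3ZmZmZUREVniIiIhlVmZlVVVVVoiIiHZmZ3ZmVURFZ4mZmZhlVVVUREREVWd3d3ZmZ3ZlRERFZ5qpqphmVVQzM0RERFVmZnZmZ3dlRVVVaKqqu6h2VUMiI0RDRFVVVndmZndlVmZ2eKvMy6mGZUMiI0QzNFREVndmZndmZ3iIibzMy7qHZUMiIzRERFVVVWdmZmd2eImZmsy7u7qYdUQzMzM0VWZVVmZ2ZmdneJqqq8u6qpmYdUQzMzRFZmdmZnd3d3d3eJqru7qZmIiHdlREM0Vmd3d3d3iIiHd4iZqry7qIh3iHdlVVRFZ3h3d4iImZmHiImau8y6mHd3iIh2ZVVWeIiIiJmZmpmIiImavMy5h3d3iIh3d2d3iZmImpmZmpmHiIiau7uoh3d3iJmIiIiImqqpq6mZmpiHd3eJq6qYd2d3iJmZmZiZq7u6u6mZmZh2dmZnmZmHd3ZneJmpmZmZq8y7u6mZmph3ZlVWeIiIiHd3eaqZmZmavMzLqpmZmZh3ZlVWZ3iIiId4iZmZmZqqvMzLqpmZmYd2ZlVVZneHd4iImZmIiau7vMzLqqmZiHdmZVVFVWZ2Z4iIiIiHeKq7vMzLqqmYd3dmVVVVVVVlVneId3d3eJqru8y7qqmYd3d2VVVVVVVVVmeHZmZneJmqqquqqqmYd3d2ZVVVVVVVZmd2ZmZ3d4mZmaqZmZmId3d3ZmZmVVVQ=="/>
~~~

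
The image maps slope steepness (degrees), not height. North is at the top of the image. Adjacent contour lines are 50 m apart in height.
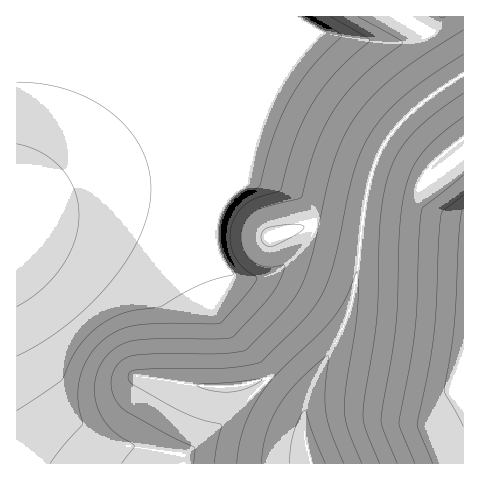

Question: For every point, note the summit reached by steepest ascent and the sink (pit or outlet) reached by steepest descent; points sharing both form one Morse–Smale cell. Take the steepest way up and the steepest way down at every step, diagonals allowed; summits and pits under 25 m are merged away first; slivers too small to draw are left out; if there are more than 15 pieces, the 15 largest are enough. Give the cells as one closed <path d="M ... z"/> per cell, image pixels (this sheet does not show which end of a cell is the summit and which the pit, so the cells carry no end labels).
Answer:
<path d="M463 16l-447 1 1 447 294-1-7-28 1-30 5-15 22-41 18-38 7-33 9-82 8-31 10-20 10-15 29-28 41-28z"/><path d="M463 74l-35 24-34 32-10 15-10 20-8 31-9 82-7 33-18 38-22 41-5 15-1 30 8 29 152-1z"/>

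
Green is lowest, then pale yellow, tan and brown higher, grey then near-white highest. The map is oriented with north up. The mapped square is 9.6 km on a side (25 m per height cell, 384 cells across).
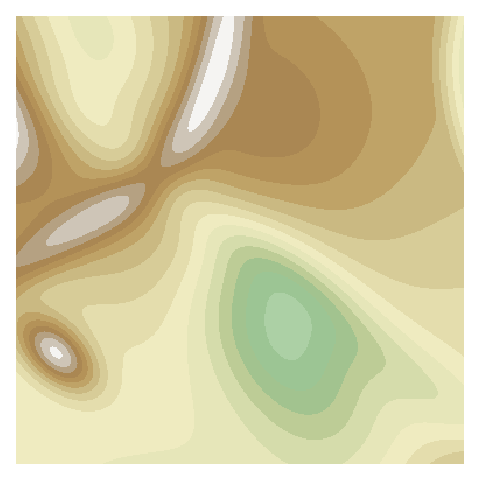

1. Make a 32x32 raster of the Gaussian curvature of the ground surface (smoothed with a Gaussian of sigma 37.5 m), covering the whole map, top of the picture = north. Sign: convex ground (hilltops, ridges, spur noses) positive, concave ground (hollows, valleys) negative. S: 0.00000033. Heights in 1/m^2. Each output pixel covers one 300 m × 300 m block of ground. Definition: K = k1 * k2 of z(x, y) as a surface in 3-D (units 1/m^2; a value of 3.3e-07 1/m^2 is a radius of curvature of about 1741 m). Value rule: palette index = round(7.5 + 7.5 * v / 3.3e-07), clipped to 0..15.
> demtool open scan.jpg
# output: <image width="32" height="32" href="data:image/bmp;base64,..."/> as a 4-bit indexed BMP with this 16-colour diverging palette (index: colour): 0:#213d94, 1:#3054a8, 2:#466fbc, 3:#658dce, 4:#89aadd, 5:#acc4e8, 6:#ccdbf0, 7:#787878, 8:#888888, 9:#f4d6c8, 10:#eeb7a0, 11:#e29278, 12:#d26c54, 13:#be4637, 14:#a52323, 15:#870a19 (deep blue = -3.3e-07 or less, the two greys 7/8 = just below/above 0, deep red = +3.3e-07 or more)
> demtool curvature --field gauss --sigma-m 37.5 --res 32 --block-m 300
<image width="32" height="32" href="data:image/bmp;base64,Qk12AgAAAAAAAHYAAAAoAAAAIAAAACAAAAABAAQAAAAAAAACAAATCwAAEwsAABAAAAAAAAAAlD0hAKhUMAC8b0YAzo1lAN2qiQDoxKwA8NvMAHh4eACIiIgAyNb0AKC37gB4kuIAVGzSADdGvgAjI6UAGQqHAHd3d3d3d3d3d3d3d4iHd3d3d3d3d3d3d3d3d3eId3d3d3d3d3d3d3d3d3d3d3d3eHd3d3d3d3d3d3d3d3iHd4h3d2d3d3d3d3d4iHeIh3iId2Zmd3h3d3d3iIiIiHd4iHaKhnd3d3d3eIiIh3d3d4do/5Z3h3d3d4iIiId3d3d3a/x3eHd3d3eIiIiHd3d3d2iHZ3h3d3d4iIiIh3d3d3dWZ3d3d3d3eIiIiId3d3d3Z3iId3d3d3iIiIiHd3d3d3iIh3d3d3d4iIiId3d3d3d4iHd3d3d3iIiIh3d3d3d3d3h3d3eIiHiIiHd3d3d3d4iIh3d3eId4iId3d3d3d3d4iIiHd3d3d4h3d3d3d3d3d3iIiHd4h3d3d3d3d3d3d3d3eImIiId3d3d3d3d3d3d3d3eId3iIeIiHd3d3d3d3d3d3eGVnh3iIiIiHd3d3d3d3d4iGZ3d3iIiIiHd3d3d3d3iImHiHd4iIiIh3d3d3d3eIiIiIiHd4iIiId3d3d3d4iIh3eIh3eIiIiHd3eHh3iIiHd4h4h3eIiId3d3d4eIiHd3iIeId3iIiHd3d3eHiId3iIiHeHd3iIh3d3d3h3d3eIiIiHiHd4iHd3d3d4d3eIiIiIh4h3eId3d3d3eHd4iIiIiIeId3d3d3d3d3h3iIiIh3eHeHd4d3d3d3d4"/>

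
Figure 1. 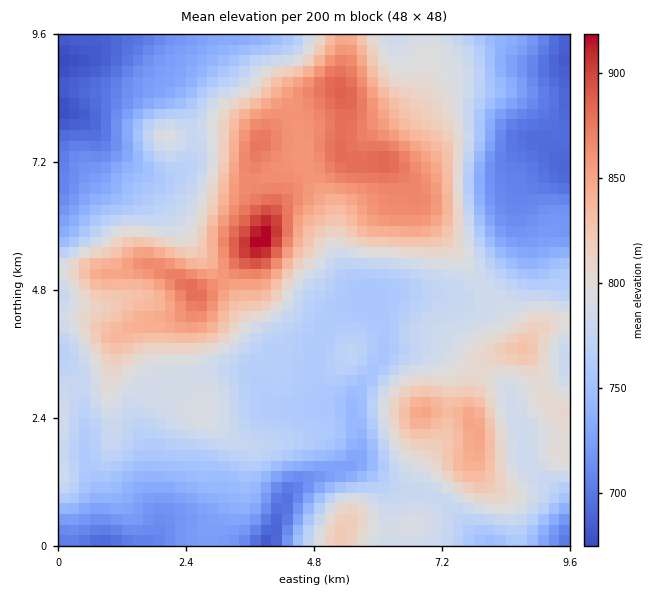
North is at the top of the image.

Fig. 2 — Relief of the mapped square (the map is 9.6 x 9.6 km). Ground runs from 675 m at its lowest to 920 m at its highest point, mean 785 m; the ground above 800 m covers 30.7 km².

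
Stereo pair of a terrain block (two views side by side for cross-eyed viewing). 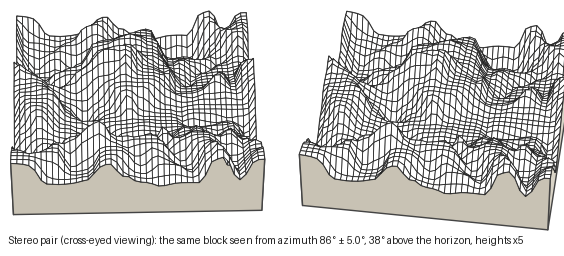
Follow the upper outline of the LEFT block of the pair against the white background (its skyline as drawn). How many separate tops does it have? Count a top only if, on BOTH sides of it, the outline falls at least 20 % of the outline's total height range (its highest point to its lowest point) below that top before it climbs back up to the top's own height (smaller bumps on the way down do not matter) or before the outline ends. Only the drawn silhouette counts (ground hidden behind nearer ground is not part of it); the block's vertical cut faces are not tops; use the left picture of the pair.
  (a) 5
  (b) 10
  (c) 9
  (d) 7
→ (d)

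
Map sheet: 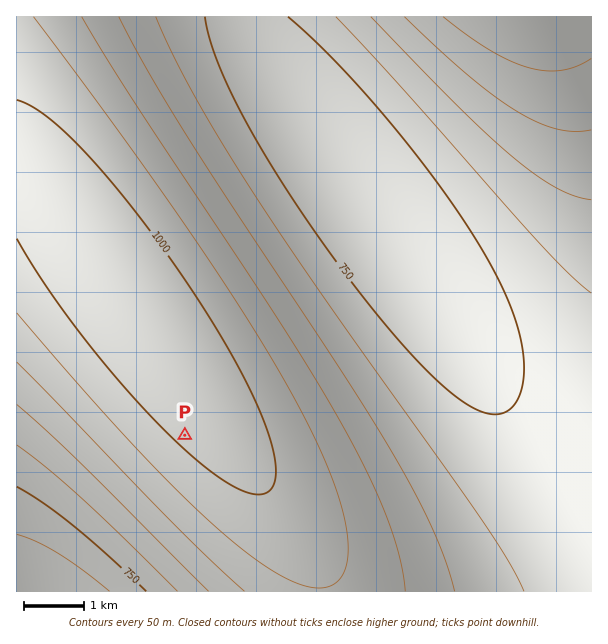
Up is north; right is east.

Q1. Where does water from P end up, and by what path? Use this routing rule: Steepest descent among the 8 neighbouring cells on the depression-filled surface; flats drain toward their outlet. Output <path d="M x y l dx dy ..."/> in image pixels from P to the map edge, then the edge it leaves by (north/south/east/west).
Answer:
<path d="M185 435l-137 137 0 19"/>
exit: south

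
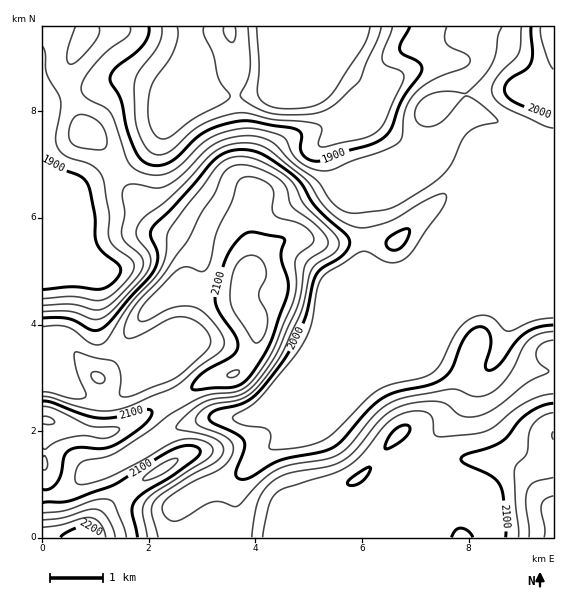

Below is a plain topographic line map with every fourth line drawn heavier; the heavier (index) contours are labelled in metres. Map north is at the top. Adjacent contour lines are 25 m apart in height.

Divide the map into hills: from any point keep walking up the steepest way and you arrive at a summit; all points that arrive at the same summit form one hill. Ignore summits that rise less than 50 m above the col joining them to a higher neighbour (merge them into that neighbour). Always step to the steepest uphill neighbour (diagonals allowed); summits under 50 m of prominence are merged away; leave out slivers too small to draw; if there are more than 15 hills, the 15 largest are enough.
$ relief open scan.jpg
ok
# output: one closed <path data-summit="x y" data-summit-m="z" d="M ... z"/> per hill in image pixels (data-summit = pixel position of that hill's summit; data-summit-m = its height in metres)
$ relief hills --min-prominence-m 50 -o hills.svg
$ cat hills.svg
<path data-summit="83 537" data-summit-m="2216" d="M313 26l-271 1 0 354 26 5 27 13 16 0 9-4 10-8 0-18-3-12 10 9 23 9 18 40 6 6 9 2-13 3-16 8-47 29-30 11-24 19-20 4 0 41 193 0 1-58 27-29 21-13 12-11 32-78 72-72 14-7 8-9 14-21 26-32 12-23 21-20 11-6-70 169-8 24 34 17 10 2 11-1 9-7 8-15 14-41 5 2 34-6 0-159-18-3-51-24-16 0-7-41-4-11-5-3-21 1-15 4-22 11-14 11-16-2-30-22-12-29z"/><path data-summit="553 511" data-summit-m="2183" d="M505 161l-9 4-21 20-12 23-26 32-14 21-8 9-14 7-72 72-32 78-12 11-21 13-27 29-2 51 2 7 317-1 0-233-10-1-24 6-5-2-14 41-8 15-9 7-11 1-10-2-34-17 8-24 65-155z"/><path data-summit="553 29" data-summit-m="2044" d="M553 26l-239 1 9 9 12 29 30 22 16 2 14-11 22-11 15-4 21-1 5 3 4 11 7 41 16 0 51 24 17 2z"/><path data-summit="47 420" data-summit-m="2152" d="M128 358l2 29-10 8-9 4-16 0-31-14-22-2 1 114 20-4 24-19 30-11 47-29 16-8 13-3-9-2-6-6-18-40-23-9z"/>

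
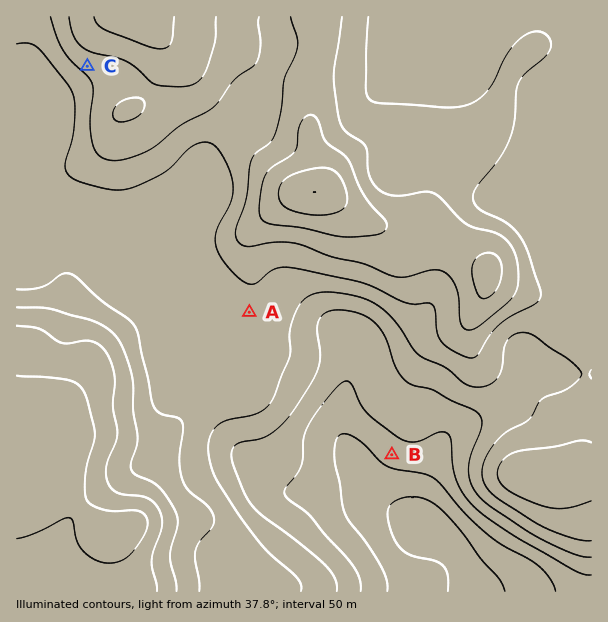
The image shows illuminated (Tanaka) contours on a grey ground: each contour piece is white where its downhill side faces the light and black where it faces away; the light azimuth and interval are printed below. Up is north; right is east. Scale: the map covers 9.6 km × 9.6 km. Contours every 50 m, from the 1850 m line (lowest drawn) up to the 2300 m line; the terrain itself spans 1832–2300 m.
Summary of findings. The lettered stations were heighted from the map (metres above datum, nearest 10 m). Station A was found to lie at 2080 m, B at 1920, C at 2170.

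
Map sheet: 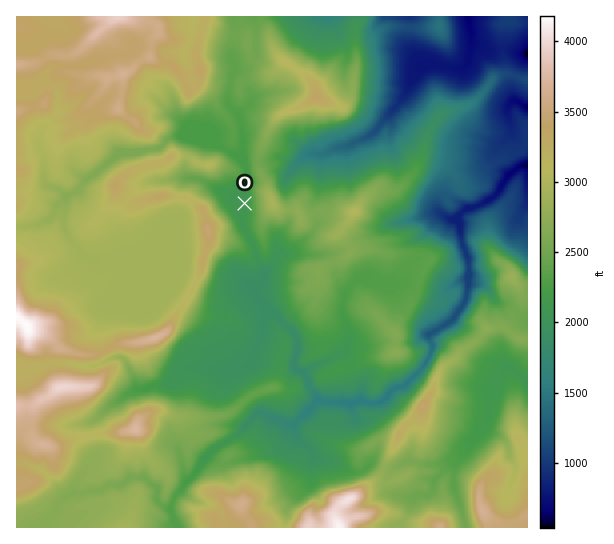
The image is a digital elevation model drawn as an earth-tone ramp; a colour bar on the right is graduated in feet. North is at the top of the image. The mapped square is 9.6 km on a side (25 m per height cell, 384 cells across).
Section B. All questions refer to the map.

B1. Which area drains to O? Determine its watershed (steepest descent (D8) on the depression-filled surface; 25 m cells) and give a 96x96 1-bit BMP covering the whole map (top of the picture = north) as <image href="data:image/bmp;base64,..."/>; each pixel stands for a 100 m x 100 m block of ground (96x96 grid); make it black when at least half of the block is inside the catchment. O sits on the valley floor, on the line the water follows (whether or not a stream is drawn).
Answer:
<image width="96" height="96" href="data:image/bmp;base64,Qk2+BAAAAAAAAD4AAAAoAAAAYAAAAGAAAAABAAEAAAAAAIAEAAATCwAAEwsAAAIAAAAAAAAA////AAAAAAAAAAAAAAAAAAAAAAAAAAAAAAAAAAAAAAAAAAAAAAAAAAAAAAAAAAAAAAAAAAAAAAAAAAAAAAAAAAAAAAAAAAAAAAAAAAAAAAAAAAAAAAAAAAAAAAAAAAAAAAAAAAAAAAAAAAAAAAAAAAAAAAAAAAAAAAAAAAAAAAAAAAAAAAAAAAAAAAAAAAAAAAAAAAAAAAAAAAAAAAAAAAAAAAAAAAAAAAAAAAAAAAAAAAAAAAAAAAAAAAAAAAAAAAAAAAAAAAAAAAAAAAAAAAAAAAAAAAAAAAAAAAAAAAAAAAAAAAAAAAAAAAAAAAAAAAAAAAAAAAAAAAAAAAAAAAAAAAAAAAAAAAAAAAAAAAAAAAAAAAAAAAAAAAAAAAAAAAAAAAAAAAAAAAAAAAAAAAAAAAAAAAAAAAAAAAAAAAAAAAAAAAAAAAAAAAAAAAAAAAAAAAAAAAAAAAAAAAAAAAAAAAAAAAAAAAAAAAAAAAAAAAAAAAAAAAAAAAAAAAAAAAAAAAAAAAAADgAAAAAAAAAAAAAAf4AAAAAAAAAAAAAB//AAAAAAAAAAAAAB///AAAAAAAAAAAAH///wAAAAAAAAAAA////4AAAAAAAAAAB////4AAAAAAAAAAD////8AAAAAAAAAAD////+AAAAAAAAAAD////+AAAAAAAAAAD/////AAAAAAAAAAD/////gAAAAAAAAAD/////gAAAAAAAAAD/////gAAAAAAAAAD/////wAAAAAAAAAD/////4AAAAAAAAAD/////4AAAAAAAAAD/////4AAAAAAAAAD/////4AAAAAAAAAD/////4AAAAAAAAAD/////8AAAAAAAAAD/////8AAAAAAAAAD/////8AAAAAAAAAD/////8AAAAAAAAAD/////8AAAAAAAAAD/////8AAAAAAAAAD/////4AAAAAAAAAD/////4AAAAAAAAAD/////wAAAAAAAAAD///D/gD8AAAAAAAD//+AAAD8AAAAAAAD//+AAAD4AAAAAAAD//+AAAH4AAAAAAAD//+AAAHwAAAAAAAD///gAAHwAAAAAAAD///4AAPwAAAAAAAD////gP/wAAAAAAAD////4//wAAAAAAAD///////wAAAAAAAD///////wAAAAAAAD///////4AAAAAAAD///////4AAAAAAAD///////4AAAAAAAD///////8AAAAAAAD///////+AAAAAAAD////////AAAAAAAD////////wAAAAAAD////////8AAAAAAD/////////AAAAAAD/////////AAAAAAD/////P///AAAAAAD/////P///AAAAAAD////+P//+AAAAAAD////8H//4AAAAAAD////4P/xwAAAAAAAP///gP/gAAAAAAAAD//+AP/AAAAAAAAAAD/+AP/AAAAAAAAAAB//AP/AAAAAAAAAAA//AP/AAAAAAAAAAAf/AGAAAAAAAAAAAAP/gAAAAAAAAAAAAAH/AAAAAAAAAAAAAAD8AAAAAAAAAAAA="/>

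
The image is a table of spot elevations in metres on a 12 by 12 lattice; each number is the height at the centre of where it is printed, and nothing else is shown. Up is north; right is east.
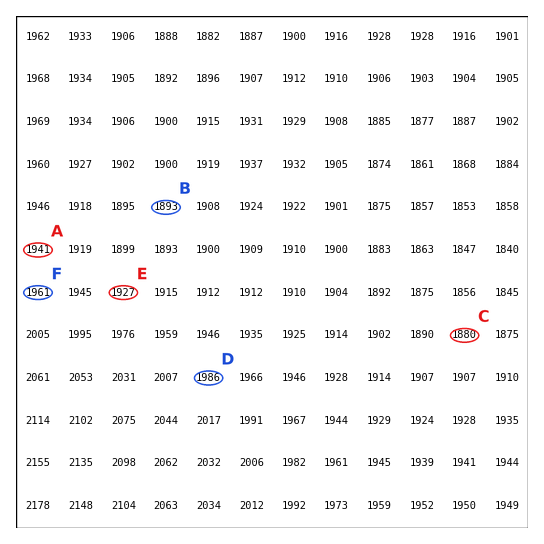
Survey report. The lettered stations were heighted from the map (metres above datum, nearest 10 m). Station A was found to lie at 1940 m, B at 1890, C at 1880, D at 1990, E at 1930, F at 1960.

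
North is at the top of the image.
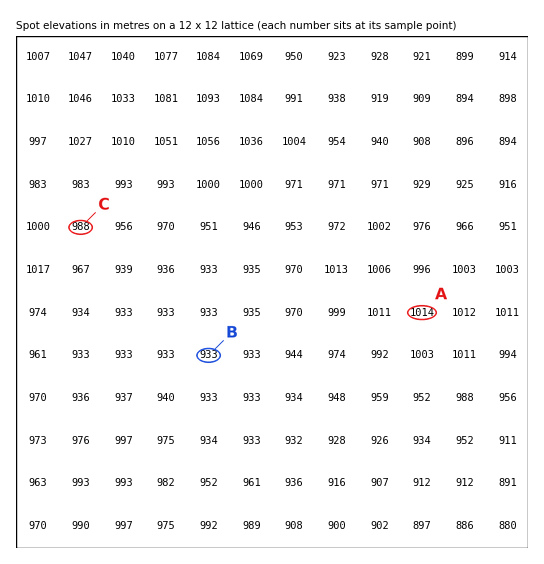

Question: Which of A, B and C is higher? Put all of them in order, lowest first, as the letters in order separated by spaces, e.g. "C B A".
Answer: B C A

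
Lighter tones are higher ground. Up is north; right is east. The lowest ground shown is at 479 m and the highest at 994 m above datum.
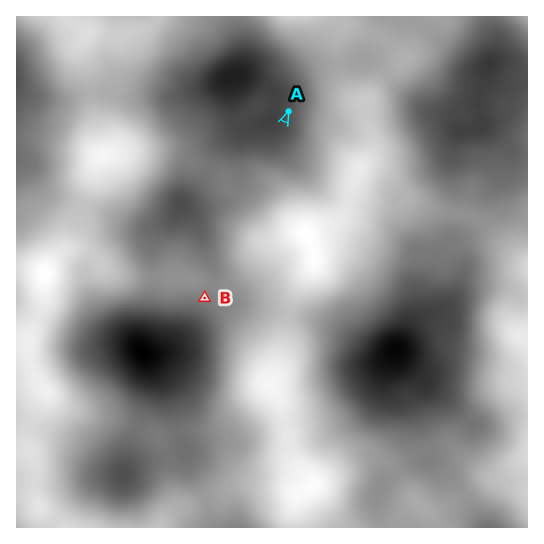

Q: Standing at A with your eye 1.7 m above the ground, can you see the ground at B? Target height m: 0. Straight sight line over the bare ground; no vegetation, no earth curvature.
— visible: false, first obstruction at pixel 271 150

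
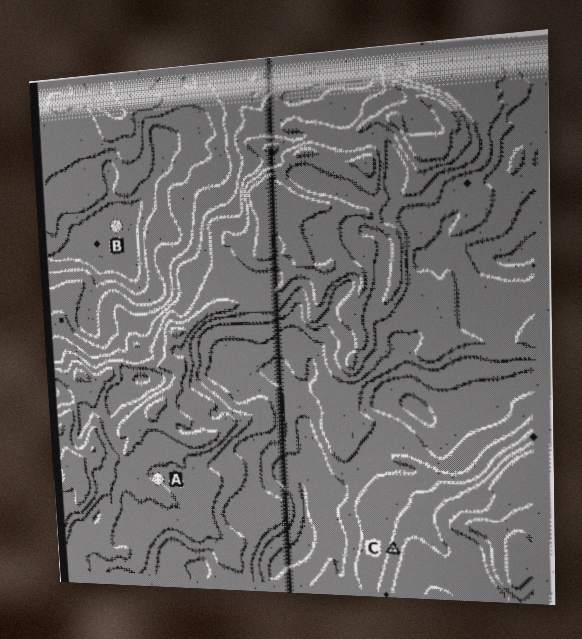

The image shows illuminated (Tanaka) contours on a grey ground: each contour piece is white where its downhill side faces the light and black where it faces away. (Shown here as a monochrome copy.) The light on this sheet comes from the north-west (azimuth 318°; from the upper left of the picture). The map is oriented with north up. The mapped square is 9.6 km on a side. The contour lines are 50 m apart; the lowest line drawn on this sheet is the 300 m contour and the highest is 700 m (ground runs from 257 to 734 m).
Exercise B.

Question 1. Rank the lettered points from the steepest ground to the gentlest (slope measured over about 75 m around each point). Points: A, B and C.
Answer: C A B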